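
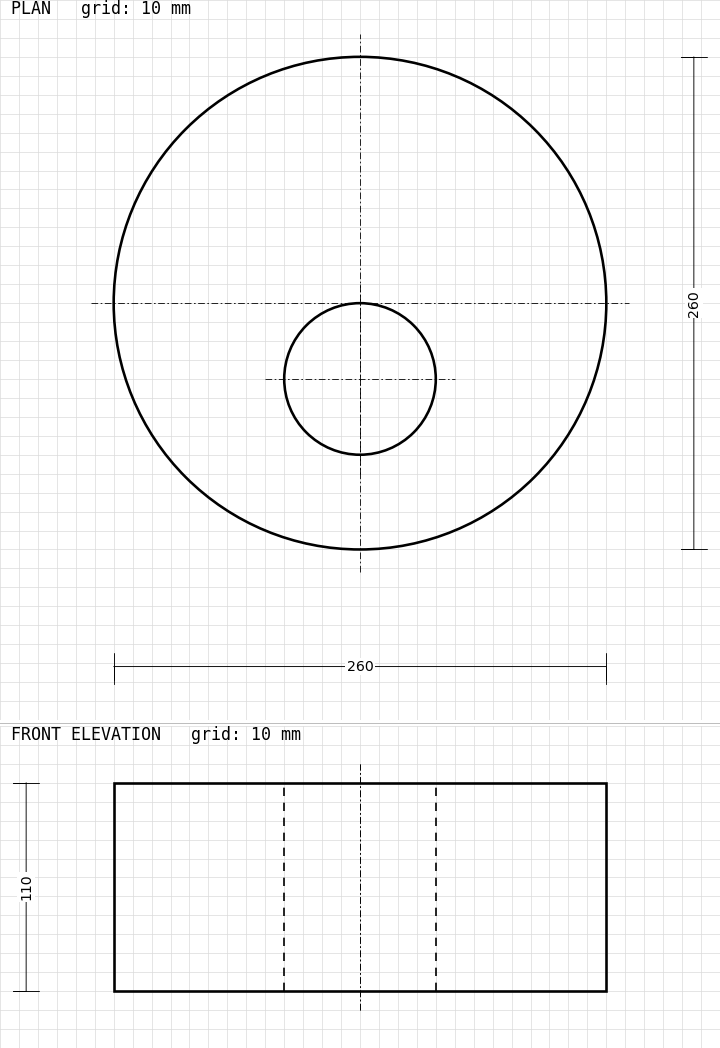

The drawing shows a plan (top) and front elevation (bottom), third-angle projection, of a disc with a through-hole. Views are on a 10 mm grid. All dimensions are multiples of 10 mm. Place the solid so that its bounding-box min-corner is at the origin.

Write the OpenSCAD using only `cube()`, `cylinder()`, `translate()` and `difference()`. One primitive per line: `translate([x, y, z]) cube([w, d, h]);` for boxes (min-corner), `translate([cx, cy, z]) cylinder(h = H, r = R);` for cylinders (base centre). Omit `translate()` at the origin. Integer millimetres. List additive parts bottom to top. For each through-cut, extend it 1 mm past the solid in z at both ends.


difference() {
  translate([130, 130, 0]) cylinder(h = 110, r = 130);
  translate([130, 90, -1]) cylinder(h = 112, r = 40);
}


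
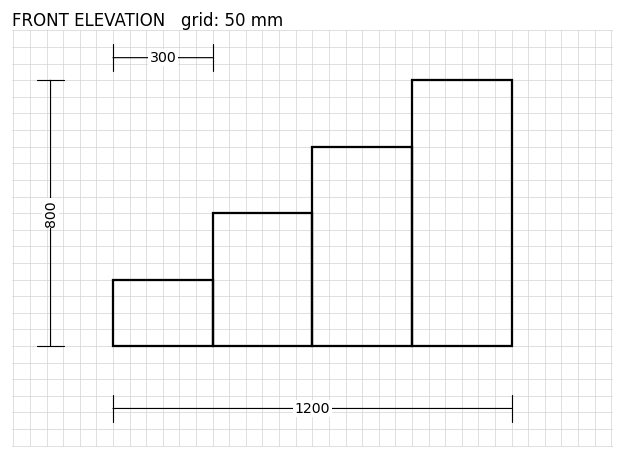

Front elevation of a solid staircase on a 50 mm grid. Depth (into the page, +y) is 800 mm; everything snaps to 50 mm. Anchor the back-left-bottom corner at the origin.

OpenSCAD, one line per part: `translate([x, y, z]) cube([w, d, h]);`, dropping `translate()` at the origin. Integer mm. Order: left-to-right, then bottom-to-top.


cube([300, 800, 200]);
translate([300, 0, 0]) cube([300, 800, 400]);
translate([600, 0, 0]) cube([300, 800, 600]);
translate([900, 0, 0]) cube([300, 800, 800]);


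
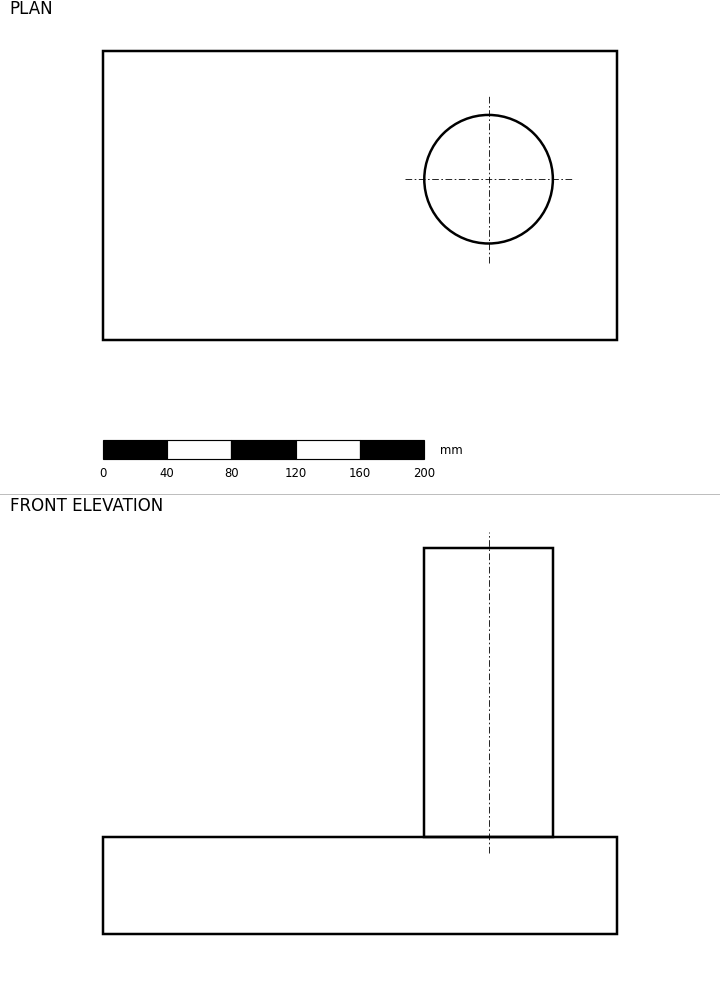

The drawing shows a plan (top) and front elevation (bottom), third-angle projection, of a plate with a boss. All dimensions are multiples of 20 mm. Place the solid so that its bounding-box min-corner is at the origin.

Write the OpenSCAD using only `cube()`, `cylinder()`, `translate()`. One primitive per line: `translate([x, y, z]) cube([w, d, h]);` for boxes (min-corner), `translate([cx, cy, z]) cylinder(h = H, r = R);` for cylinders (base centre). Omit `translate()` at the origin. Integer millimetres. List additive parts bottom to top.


cube([320, 180, 60]);
translate([240, 100, 60]) cylinder(h = 180, r = 40);


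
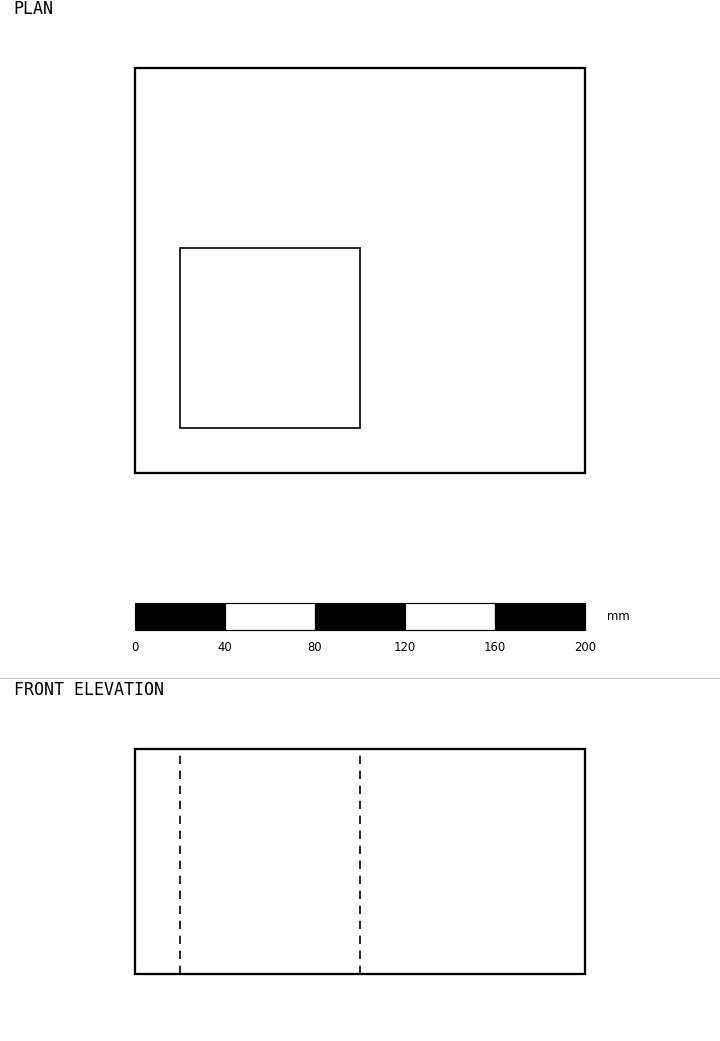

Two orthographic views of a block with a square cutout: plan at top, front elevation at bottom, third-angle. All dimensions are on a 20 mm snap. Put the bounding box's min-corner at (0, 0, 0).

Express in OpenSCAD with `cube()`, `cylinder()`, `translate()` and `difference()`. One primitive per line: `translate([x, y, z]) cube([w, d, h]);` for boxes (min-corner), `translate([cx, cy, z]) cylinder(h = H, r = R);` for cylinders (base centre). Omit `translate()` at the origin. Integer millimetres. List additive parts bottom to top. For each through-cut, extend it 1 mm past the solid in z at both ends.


difference() {
  cube([200, 180, 100]);
  translate([20, 20, -1]) cube([80, 80, 102]);
}


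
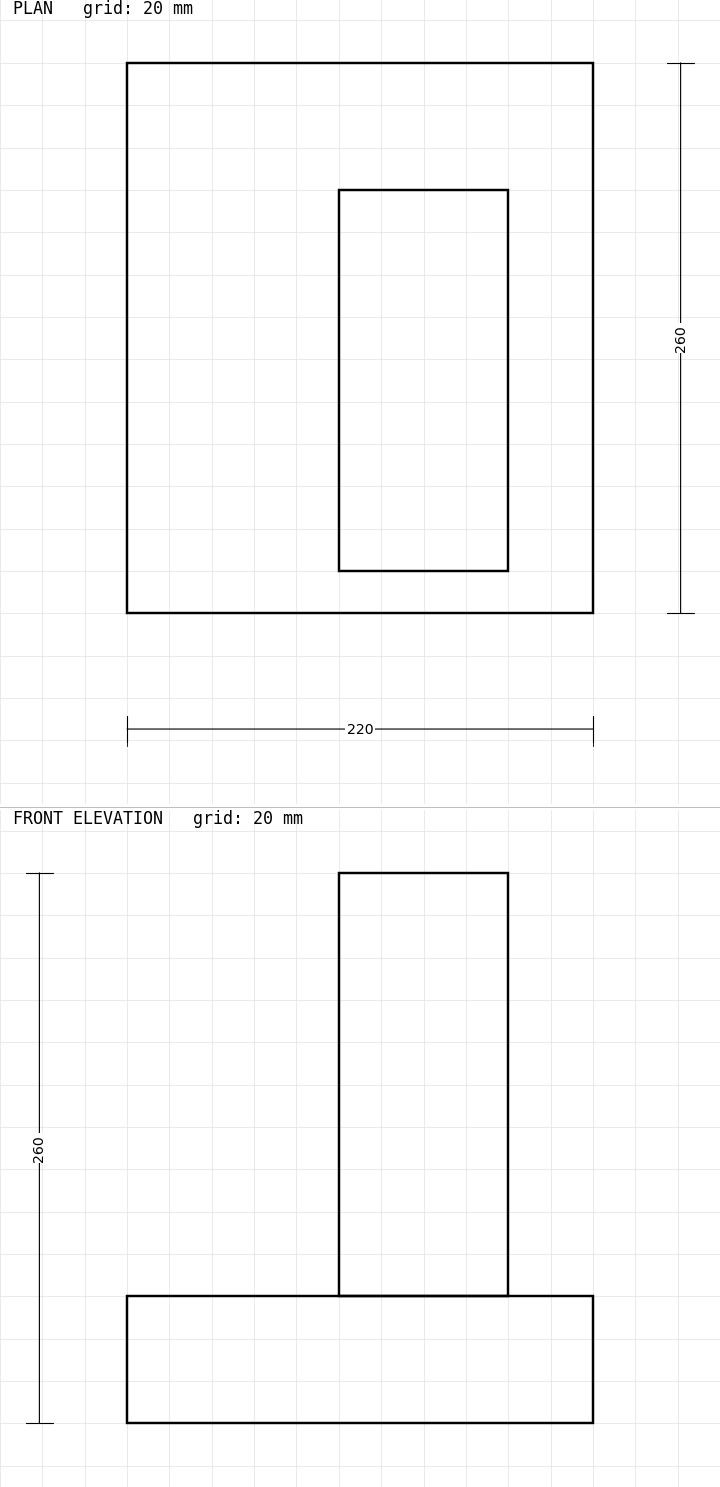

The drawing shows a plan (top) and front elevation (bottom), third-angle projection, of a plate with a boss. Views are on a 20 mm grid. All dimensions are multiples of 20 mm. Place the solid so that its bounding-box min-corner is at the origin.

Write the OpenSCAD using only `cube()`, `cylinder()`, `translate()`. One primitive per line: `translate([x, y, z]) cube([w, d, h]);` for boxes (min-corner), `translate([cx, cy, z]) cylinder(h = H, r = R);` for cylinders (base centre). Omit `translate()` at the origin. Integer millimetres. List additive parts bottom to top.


cube([220, 260, 60]);
translate([100, 20, 60]) cube([80, 180, 200]);


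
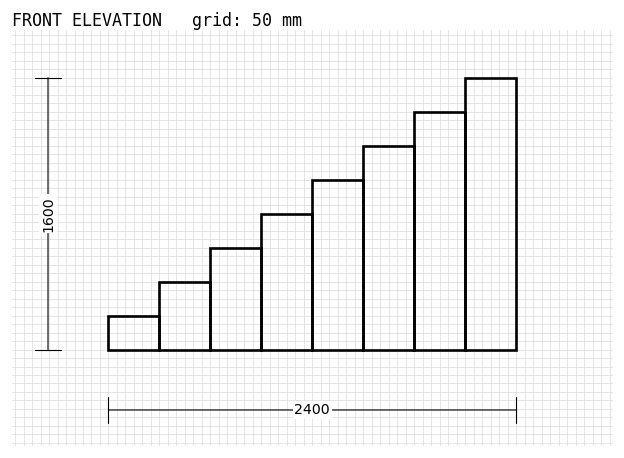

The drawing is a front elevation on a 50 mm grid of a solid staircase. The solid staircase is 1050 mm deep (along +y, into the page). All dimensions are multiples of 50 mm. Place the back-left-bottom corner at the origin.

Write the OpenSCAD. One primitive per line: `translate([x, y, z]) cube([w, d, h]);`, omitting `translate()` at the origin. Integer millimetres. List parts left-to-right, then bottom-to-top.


cube([300, 1050, 200]);
translate([300, 0, 0]) cube([300, 1050, 400]);
translate([600, 0, 0]) cube([300, 1050, 600]);
translate([900, 0, 0]) cube([300, 1050, 800]);
translate([1200, 0, 0]) cube([300, 1050, 1000]);
translate([1500, 0, 0]) cube([300, 1050, 1200]);
translate([1800, 0, 0]) cube([300, 1050, 1400]);
translate([2100, 0, 0]) cube([300, 1050, 1600]);


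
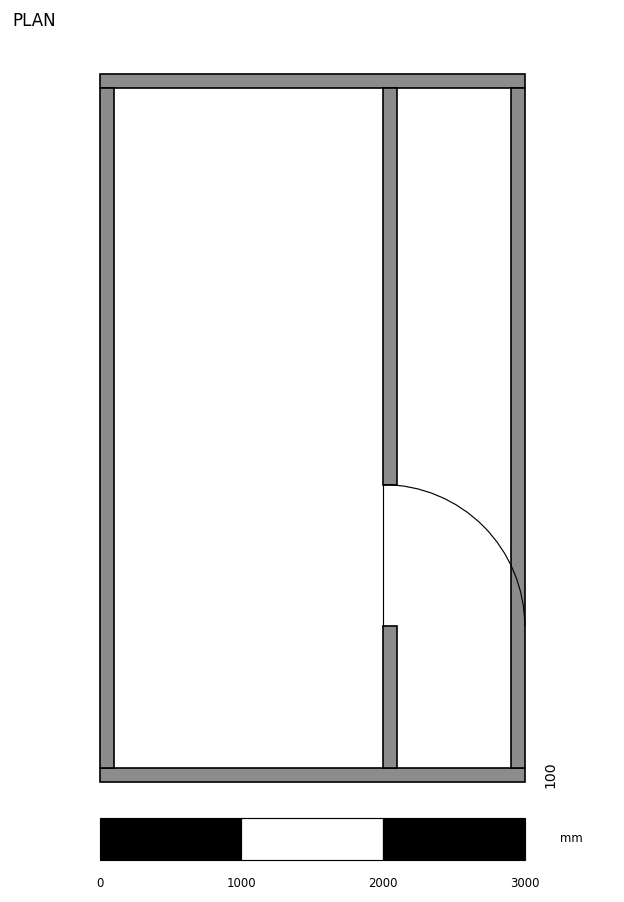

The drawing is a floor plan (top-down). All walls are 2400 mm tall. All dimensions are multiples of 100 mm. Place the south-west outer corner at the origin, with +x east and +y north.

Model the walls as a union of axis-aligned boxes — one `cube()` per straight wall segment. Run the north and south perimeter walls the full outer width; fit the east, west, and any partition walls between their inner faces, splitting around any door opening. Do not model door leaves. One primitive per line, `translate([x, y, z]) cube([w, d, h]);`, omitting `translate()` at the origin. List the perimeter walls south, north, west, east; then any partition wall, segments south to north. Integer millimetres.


cube([3000, 100, 2400]);
translate([0, 4900, 0]) cube([3000, 100, 2400]);
translate([0, 100, 0]) cube([100, 4800, 2400]);
translate([2900, 100, 0]) cube([100, 4800, 2400]);
translate([2000, 100, 0]) cube([100, 1000, 2400]);
translate([2000, 2100, 0]) cube([100, 2800, 2400]);


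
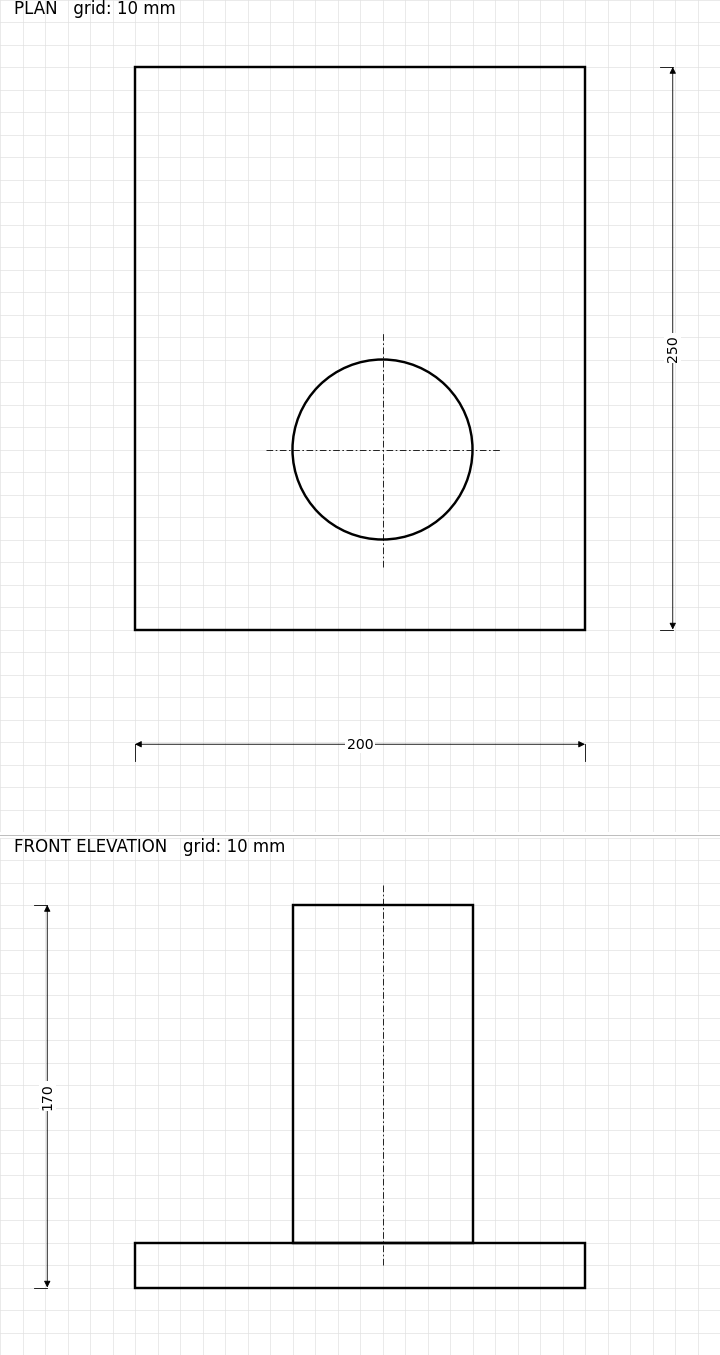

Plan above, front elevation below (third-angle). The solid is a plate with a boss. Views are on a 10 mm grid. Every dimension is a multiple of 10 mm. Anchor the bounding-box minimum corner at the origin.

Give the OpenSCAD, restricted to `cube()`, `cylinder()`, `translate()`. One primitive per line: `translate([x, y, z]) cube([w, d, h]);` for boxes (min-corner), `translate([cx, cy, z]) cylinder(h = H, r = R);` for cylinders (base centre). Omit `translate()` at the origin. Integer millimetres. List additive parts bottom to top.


cube([200, 250, 20]);
translate([110, 80, 20]) cylinder(h = 150, r = 40);


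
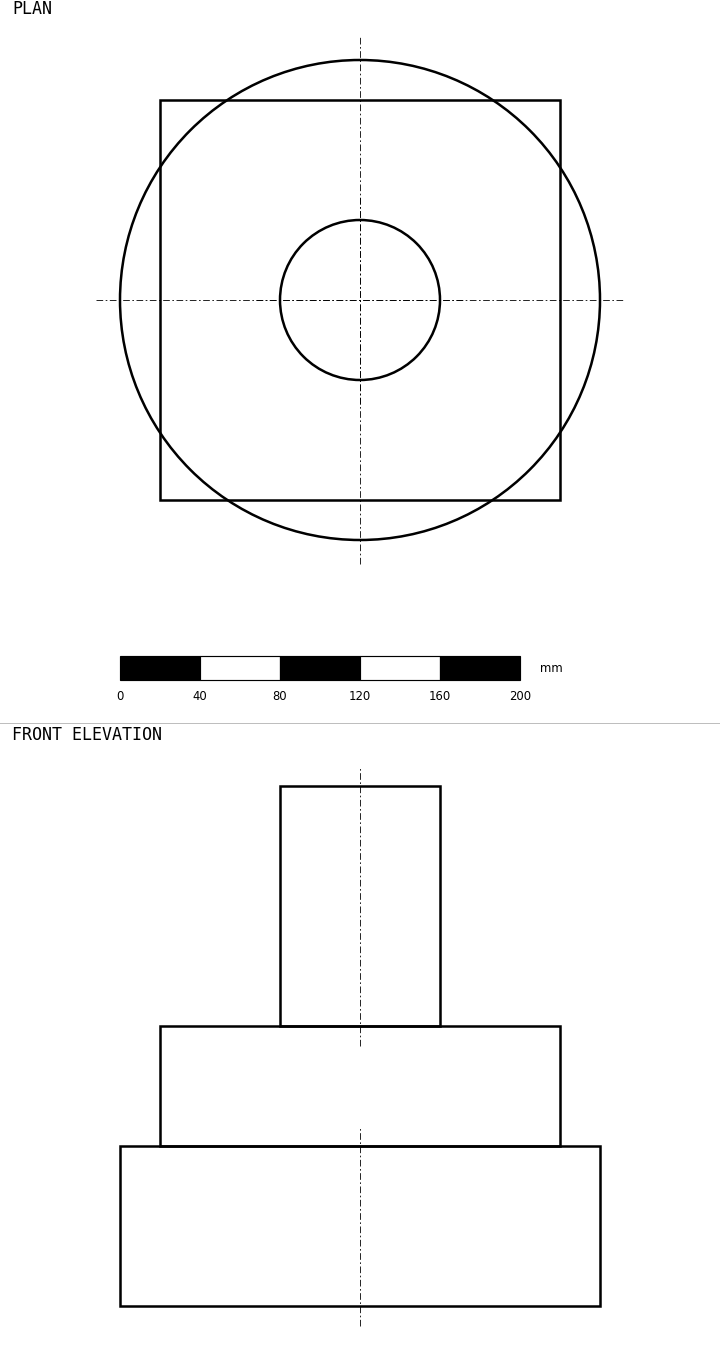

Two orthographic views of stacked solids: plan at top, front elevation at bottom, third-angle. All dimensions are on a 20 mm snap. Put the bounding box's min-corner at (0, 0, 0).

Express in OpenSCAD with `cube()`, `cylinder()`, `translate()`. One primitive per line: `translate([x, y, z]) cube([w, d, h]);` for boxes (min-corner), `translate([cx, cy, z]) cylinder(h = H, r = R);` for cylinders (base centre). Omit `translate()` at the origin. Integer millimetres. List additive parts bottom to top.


translate([120, 120, 0]) cylinder(h = 80, r = 120);
translate([20, 20, 80]) cube([200, 200, 60]);
translate([120, 120, 140]) cylinder(h = 120, r = 40);


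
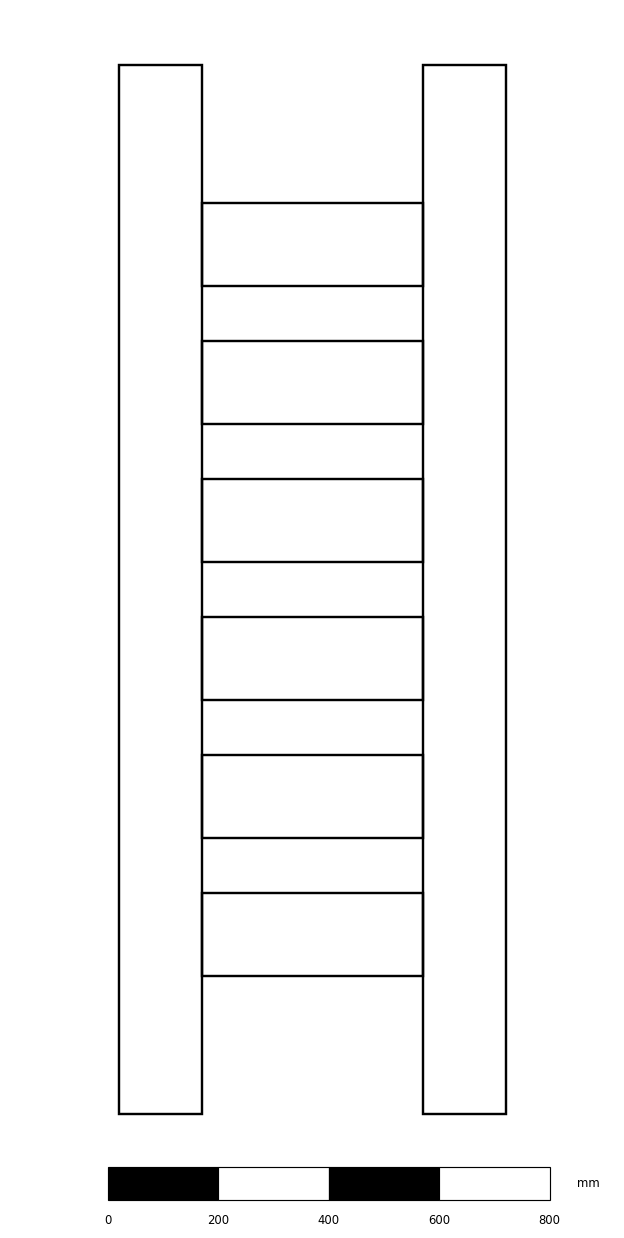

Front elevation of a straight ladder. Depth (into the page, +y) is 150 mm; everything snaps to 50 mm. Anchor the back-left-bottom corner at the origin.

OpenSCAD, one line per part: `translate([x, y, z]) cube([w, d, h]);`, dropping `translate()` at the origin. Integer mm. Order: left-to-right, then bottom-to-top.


cube([150, 150, 1900]);
translate([150, 0, 250]) cube([400, 150, 150]);
translate([150, 0, 500]) cube([400, 150, 150]);
translate([150, 0, 750]) cube([400, 150, 150]);
translate([150, 0, 1000]) cube([400, 150, 150]);
translate([150, 0, 1250]) cube([400, 150, 150]);
translate([150, 0, 1500]) cube([400, 150, 150]);
translate([550, 0, 0]) cube([150, 150, 1900]);


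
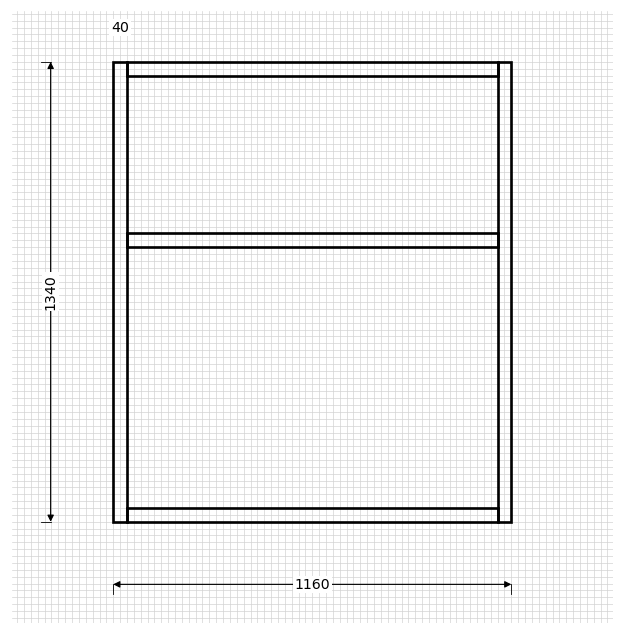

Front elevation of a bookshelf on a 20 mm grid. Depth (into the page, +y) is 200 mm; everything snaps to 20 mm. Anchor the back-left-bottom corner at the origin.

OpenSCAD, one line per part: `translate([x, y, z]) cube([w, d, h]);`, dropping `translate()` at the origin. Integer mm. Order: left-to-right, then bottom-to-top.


cube([40, 200, 1340]);
translate([40, 0, 0]) cube([1080, 200, 40]);
translate([40, 0, 800]) cube([1080, 200, 40]);
translate([40, 0, 1300]) cube([1080, 200, 40]);
translate([1120, 0, 0]) cube([40, 200, 1340]);


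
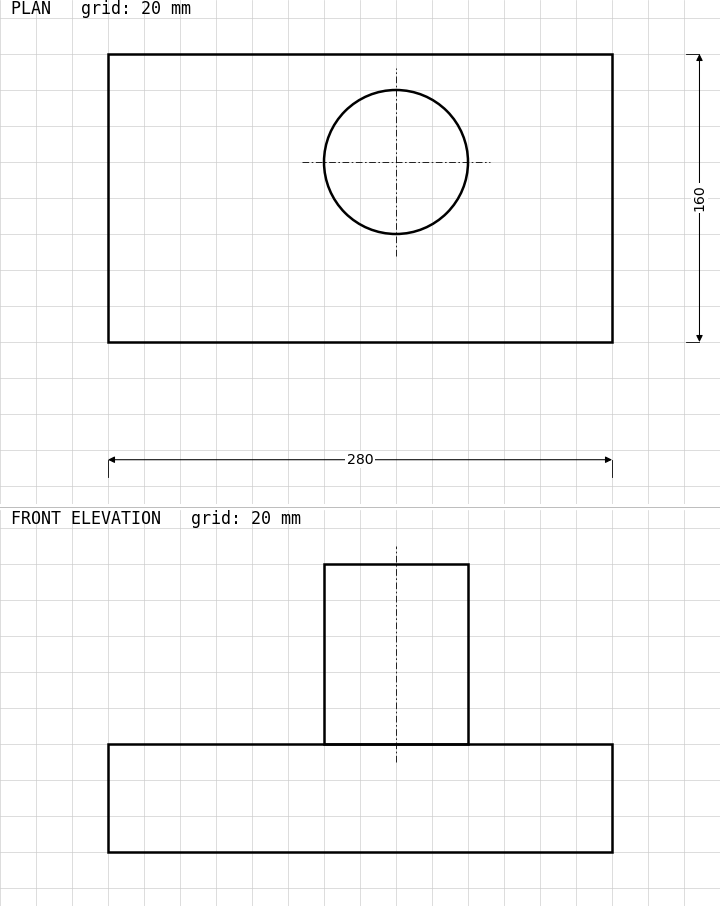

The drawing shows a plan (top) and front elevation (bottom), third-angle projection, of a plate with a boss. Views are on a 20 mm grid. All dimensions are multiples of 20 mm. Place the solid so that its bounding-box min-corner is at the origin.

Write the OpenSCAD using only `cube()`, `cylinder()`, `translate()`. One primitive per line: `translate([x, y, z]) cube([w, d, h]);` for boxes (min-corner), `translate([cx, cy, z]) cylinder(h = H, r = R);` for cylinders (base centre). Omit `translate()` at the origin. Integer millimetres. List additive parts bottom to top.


cube([280, 160, 60]);
translate([160, 100, 60]) cylinder(h = 100, r = 40);


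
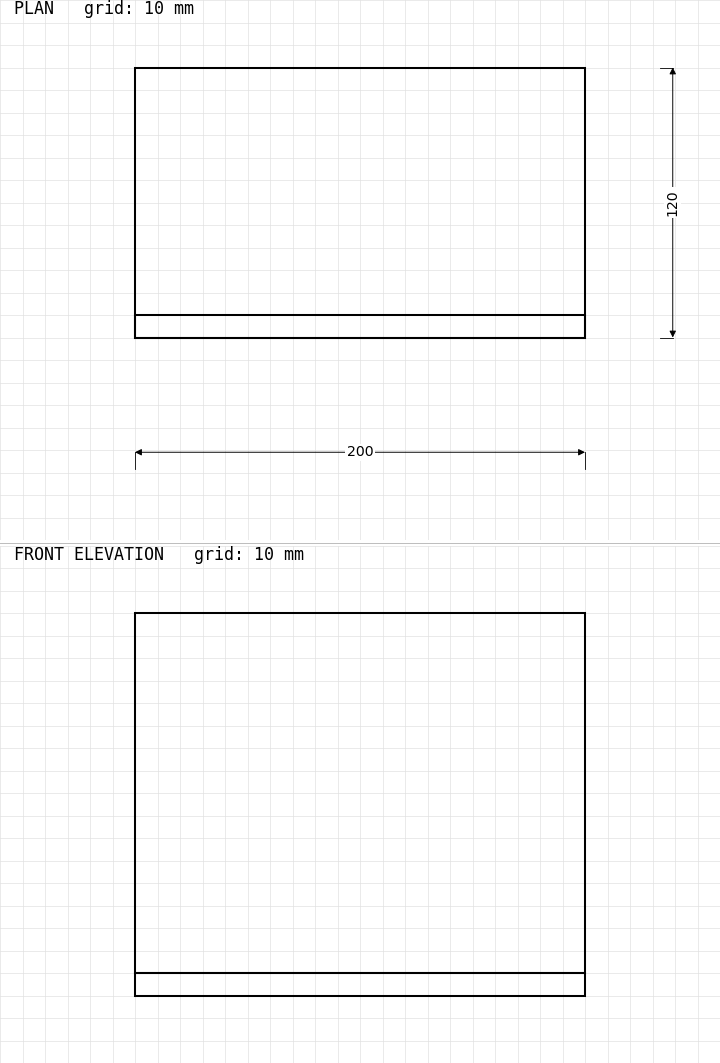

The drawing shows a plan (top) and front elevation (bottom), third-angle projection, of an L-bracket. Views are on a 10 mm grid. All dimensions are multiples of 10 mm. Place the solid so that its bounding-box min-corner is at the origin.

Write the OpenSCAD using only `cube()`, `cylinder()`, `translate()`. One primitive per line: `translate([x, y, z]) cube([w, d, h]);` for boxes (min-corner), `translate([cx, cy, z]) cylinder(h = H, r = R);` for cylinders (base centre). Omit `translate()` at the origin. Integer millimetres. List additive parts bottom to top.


cube([200, 120, 10]);
translate([0, 0, 10]) cube([200, 10, 160]);


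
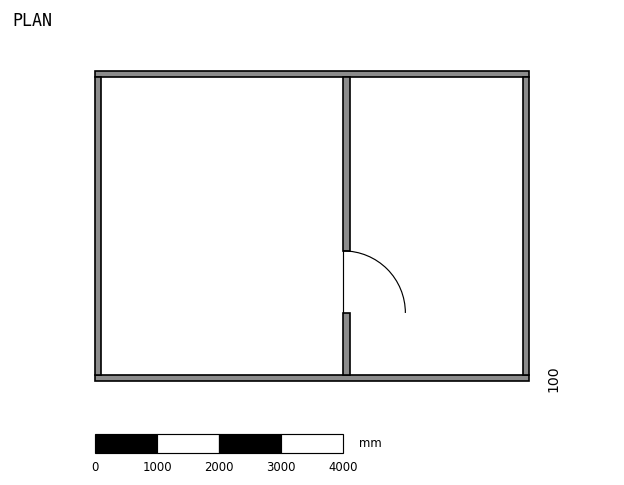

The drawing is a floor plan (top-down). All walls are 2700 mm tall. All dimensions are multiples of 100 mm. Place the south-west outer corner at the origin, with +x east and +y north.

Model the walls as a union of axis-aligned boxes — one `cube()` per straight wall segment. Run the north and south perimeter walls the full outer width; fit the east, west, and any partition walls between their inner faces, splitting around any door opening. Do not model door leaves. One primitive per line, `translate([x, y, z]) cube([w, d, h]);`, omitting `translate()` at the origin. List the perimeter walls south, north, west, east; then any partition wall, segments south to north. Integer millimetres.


cube([7000, 100, 2700]);
translate([0, 4900, 0]) cube([7000, 100, 2700]);
translate([0, 100, 0]) cube([100, 4800, 2700]);
translate([6900, 100, 0]) cube([100, 4800, 2700]);
translate([4000, 100, 0]) cube([100, 1000, 2700]);
translate([4000, 2100, 0]) cube([100, 2800, 2700]);


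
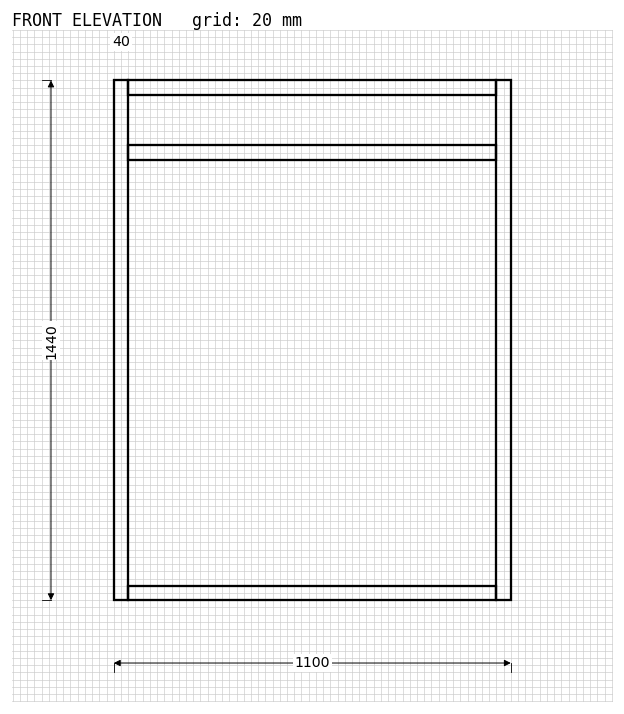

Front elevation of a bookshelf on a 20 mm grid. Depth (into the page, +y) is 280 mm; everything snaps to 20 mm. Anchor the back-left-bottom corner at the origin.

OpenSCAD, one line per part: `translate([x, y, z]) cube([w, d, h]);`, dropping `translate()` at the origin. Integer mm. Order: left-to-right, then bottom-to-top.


cube([40, 280, 1440]);
translate([40, 0, 0]) cube([1020, 280, 40]);
translate([40, 0, 1220]) cube([1020, 280, 40]);
translate([40, 0, 1400]) cube([1020, 280, 40]);
translate([1060, 0, 0]) cube([40, 280, 1440]);


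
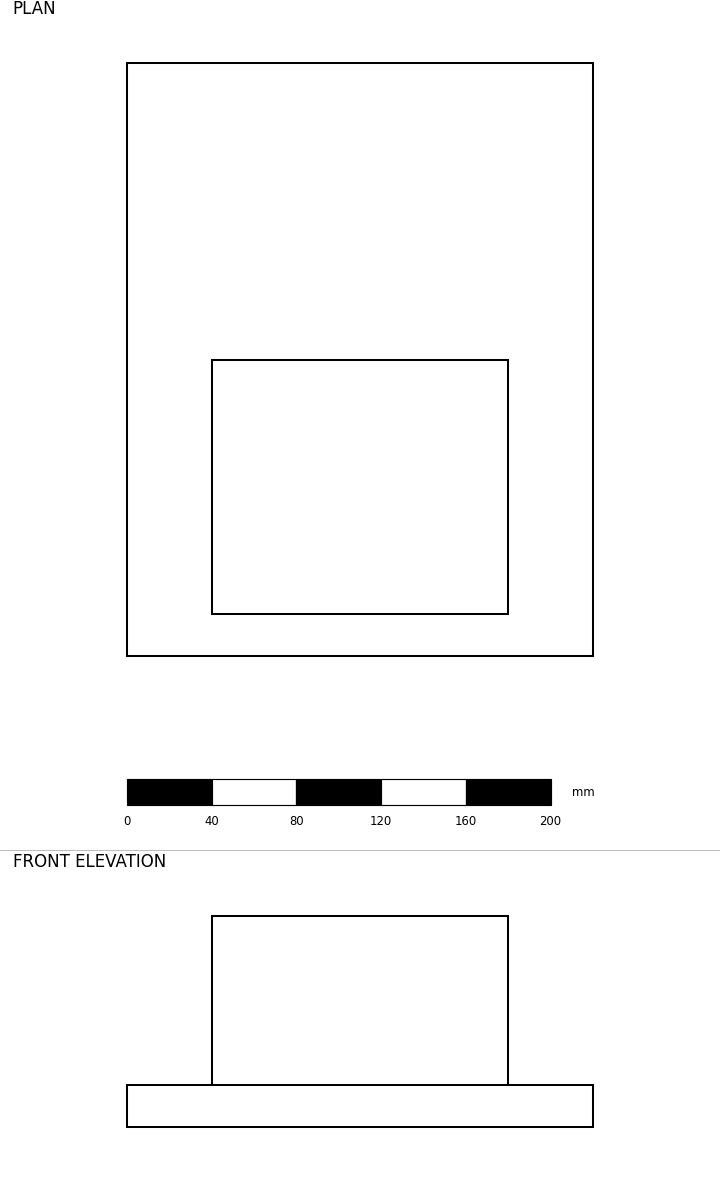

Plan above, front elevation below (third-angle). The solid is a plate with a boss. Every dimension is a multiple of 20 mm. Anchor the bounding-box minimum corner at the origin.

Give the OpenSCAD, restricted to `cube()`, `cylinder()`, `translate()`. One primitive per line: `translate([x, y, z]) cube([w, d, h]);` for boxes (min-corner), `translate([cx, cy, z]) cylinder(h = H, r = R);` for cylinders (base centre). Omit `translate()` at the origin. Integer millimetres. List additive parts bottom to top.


cube([220, 280, 20]);
translate([40, 20, 20]) cube([140, 120, 80]);


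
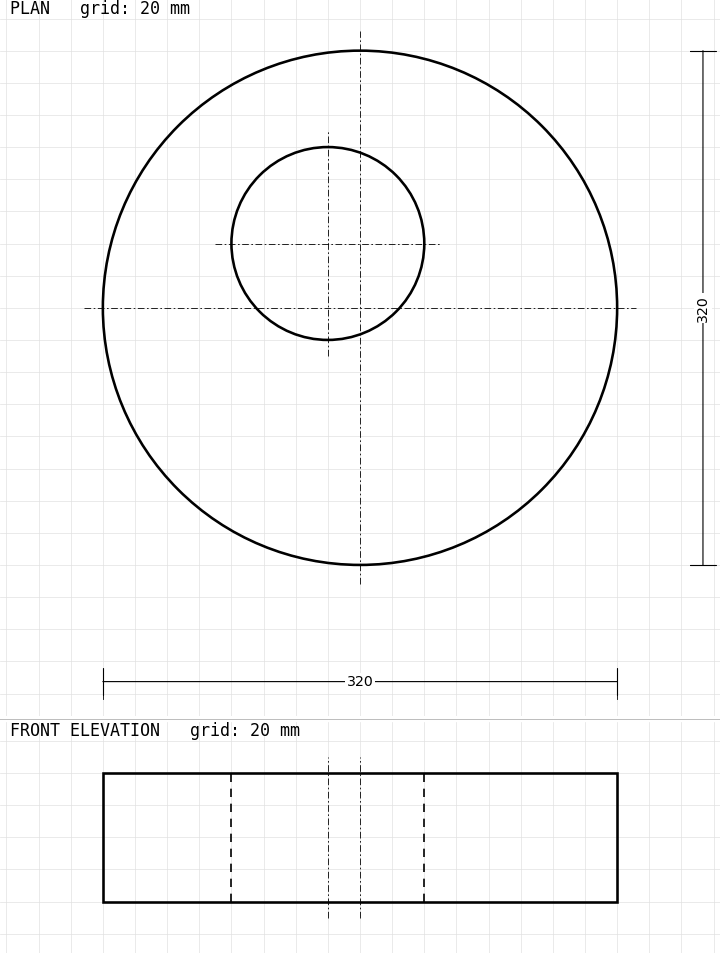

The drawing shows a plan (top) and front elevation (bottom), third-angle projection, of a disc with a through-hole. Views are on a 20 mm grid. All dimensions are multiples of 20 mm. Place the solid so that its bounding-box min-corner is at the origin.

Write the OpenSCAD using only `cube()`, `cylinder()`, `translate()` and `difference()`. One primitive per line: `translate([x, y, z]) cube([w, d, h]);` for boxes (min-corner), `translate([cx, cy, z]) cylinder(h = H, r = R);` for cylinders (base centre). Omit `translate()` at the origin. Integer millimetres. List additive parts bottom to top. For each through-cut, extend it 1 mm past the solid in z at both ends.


difference() {
  translate([160, 160, 0]) cylinder(h = 80, r = 160);
  translate([140, 200, -1]) cylinder(h = 82, r = 60);
}


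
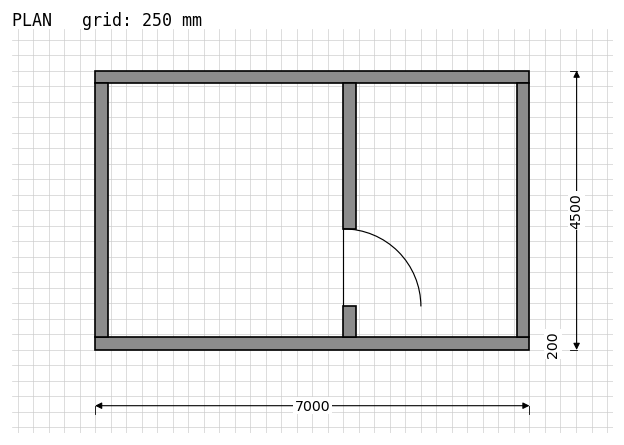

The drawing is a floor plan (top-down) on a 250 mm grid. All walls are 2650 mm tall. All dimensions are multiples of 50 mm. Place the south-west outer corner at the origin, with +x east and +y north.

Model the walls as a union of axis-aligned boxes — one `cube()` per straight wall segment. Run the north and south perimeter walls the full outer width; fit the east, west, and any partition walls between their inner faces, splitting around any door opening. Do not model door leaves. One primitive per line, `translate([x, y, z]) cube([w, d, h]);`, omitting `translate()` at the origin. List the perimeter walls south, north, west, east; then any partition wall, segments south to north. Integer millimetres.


cube([7000, 200, 2650]);
translate([0, 4300, 0]) cube([7000, 200, 2650]);
translate([0, 200, 0]) cube([200, 4100, 2650]);
translate([6800, 200, 0]) cube([200, 4100, 2650]);
translate([4000, 200, 0]) cube([200, 500, 2650]);
translate([4000, 1950, 0]) cube([200, 2350, 2650]);


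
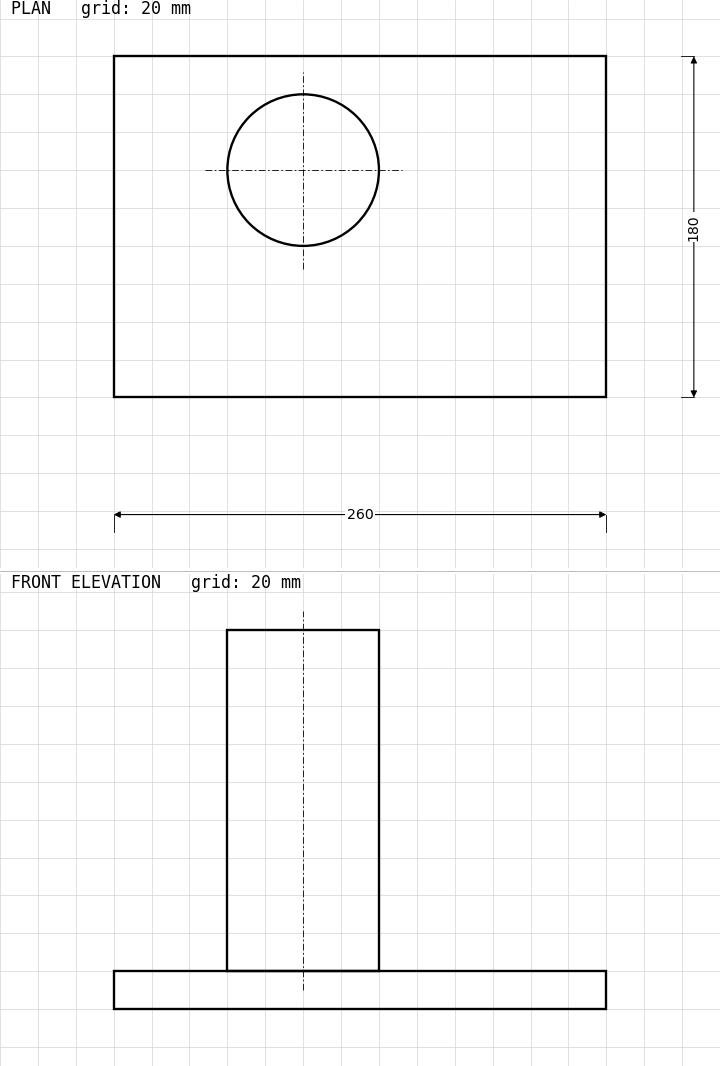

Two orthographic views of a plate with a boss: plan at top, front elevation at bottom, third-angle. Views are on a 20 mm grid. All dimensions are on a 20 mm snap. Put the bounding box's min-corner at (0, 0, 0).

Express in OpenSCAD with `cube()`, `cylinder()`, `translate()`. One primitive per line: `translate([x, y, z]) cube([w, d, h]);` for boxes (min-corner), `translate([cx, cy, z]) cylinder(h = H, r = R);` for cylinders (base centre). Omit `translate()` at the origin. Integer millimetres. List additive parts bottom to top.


cube([260, 180, 20]);
translate([100, 120, 20]) cylinder(h = 180, r = 40);


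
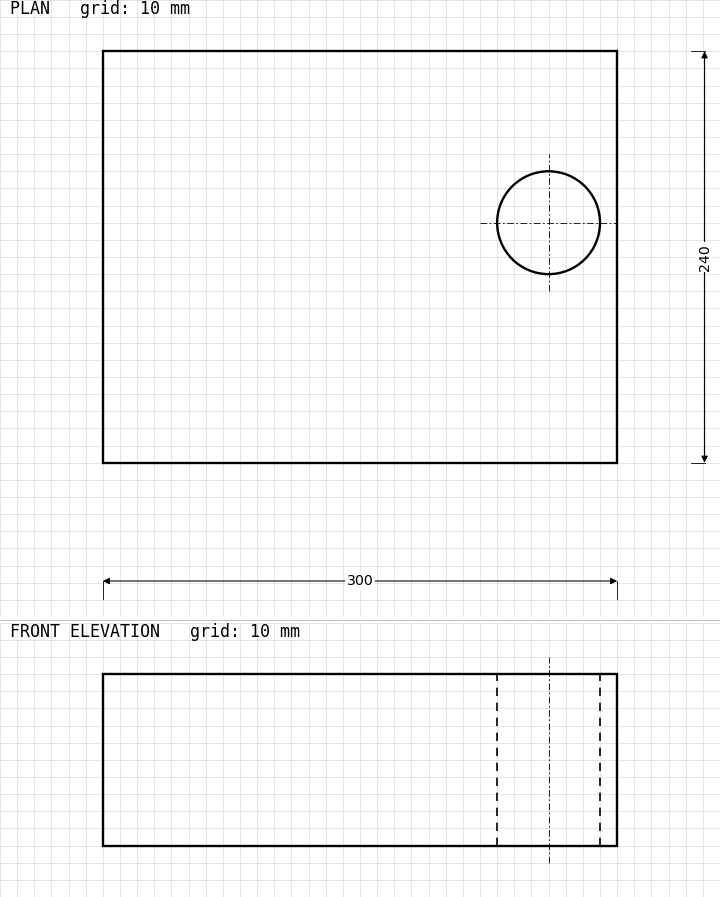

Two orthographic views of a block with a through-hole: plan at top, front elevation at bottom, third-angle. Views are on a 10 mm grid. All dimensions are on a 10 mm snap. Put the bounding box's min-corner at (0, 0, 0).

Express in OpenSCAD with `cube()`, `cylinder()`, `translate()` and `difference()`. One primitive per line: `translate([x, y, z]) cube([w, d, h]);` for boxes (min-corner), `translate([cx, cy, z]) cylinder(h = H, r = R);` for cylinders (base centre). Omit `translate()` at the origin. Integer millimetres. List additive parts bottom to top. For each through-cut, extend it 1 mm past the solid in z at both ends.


difference() {
  cube([300, 240, 100]);
  translate([260, 140, -1]) cylinder(h = 102, r = 30);
}


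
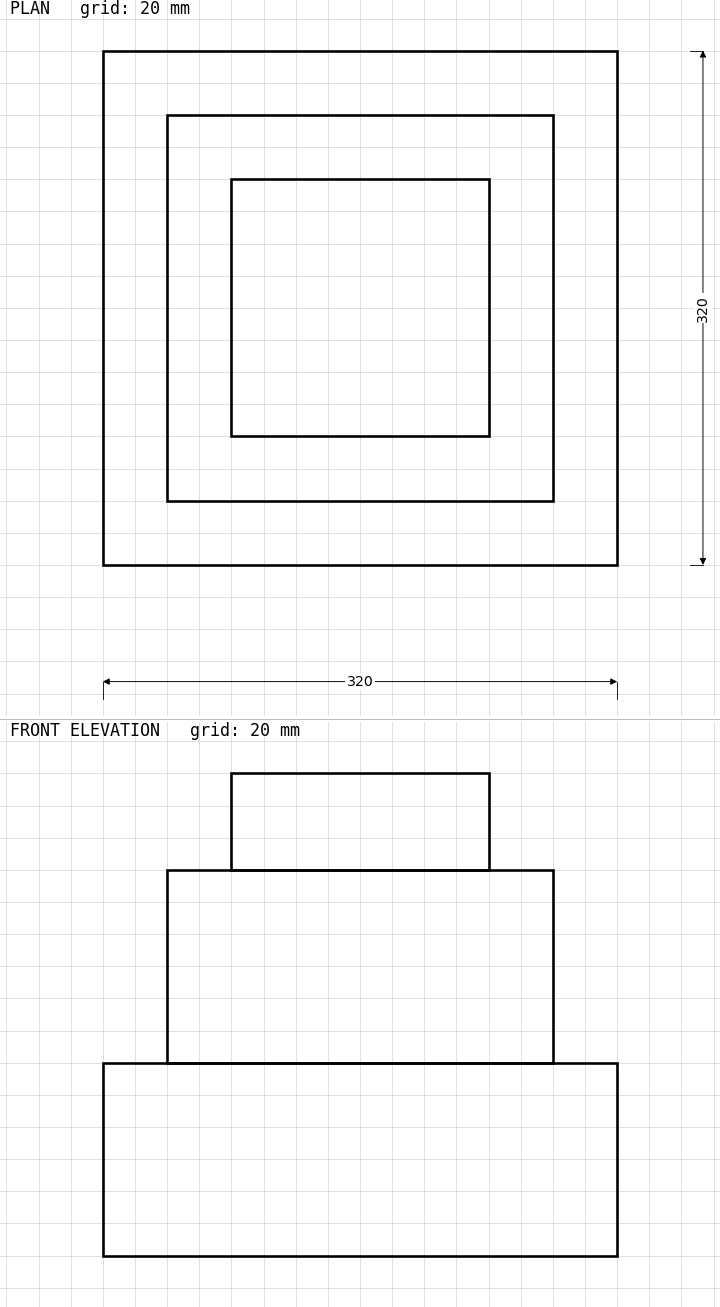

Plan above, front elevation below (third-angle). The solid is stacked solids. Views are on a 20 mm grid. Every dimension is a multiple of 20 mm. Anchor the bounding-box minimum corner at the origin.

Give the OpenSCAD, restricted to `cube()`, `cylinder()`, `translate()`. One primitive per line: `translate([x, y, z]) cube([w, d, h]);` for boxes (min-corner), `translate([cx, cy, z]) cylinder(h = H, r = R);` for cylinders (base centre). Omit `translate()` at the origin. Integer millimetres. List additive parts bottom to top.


cube([320, 320, 120]);
translate([40, 40, 120]) cube([240, 240, 120]);
translate([80, 80, 240]) cube([160, 160, 60]);


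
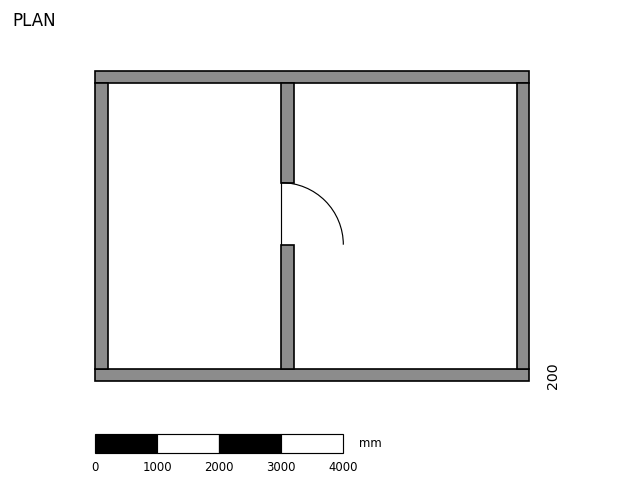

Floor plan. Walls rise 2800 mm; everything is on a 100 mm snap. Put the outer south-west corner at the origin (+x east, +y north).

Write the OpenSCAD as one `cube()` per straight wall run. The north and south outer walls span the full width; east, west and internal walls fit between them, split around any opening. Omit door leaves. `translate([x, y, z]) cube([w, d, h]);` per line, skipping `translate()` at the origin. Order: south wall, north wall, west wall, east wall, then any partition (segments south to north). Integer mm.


cube([7000, 200, 2800]);
translate([0, 4800, 0]) cube([7000, 200, 2800]);
translate([0, 200, 0]) cube([200, 4600, 2800]);
translate([6800, 200, 0]) cube([200, 4600, 2800]);
translate([3000, 200, 0]) cube([200, 2000, 2800]);
translate([3000, 3200, 0]) cube([200, 1600, 2800]);


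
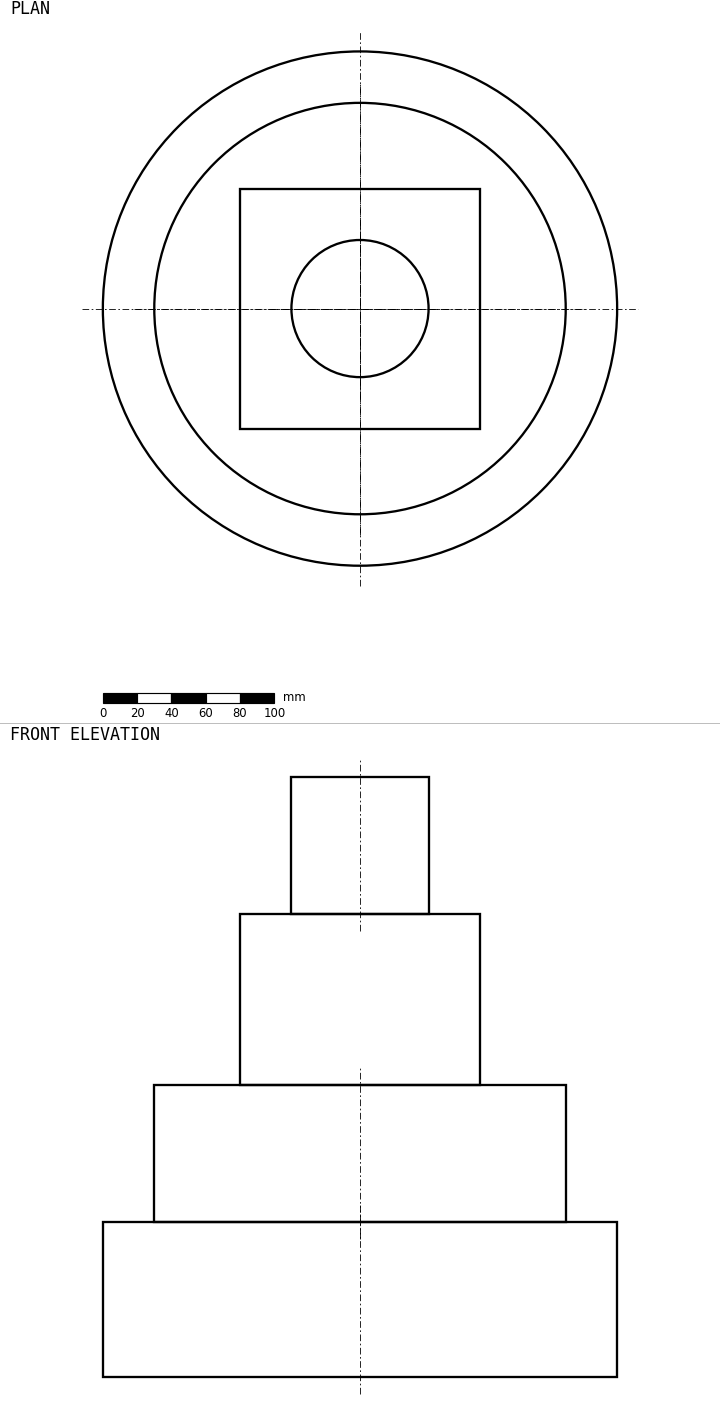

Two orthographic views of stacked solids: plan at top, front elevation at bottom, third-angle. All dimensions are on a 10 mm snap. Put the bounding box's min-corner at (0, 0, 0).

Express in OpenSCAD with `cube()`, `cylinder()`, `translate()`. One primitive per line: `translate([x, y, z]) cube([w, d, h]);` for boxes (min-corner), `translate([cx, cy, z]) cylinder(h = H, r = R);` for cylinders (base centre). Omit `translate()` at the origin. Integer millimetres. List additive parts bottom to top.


translate([150, 150, 0]) cylinder(h = 90, r = 150);
translate([150, 150, 90]) cylinder(h = 80, r = 120);
translate([80, 80, 170]) cube([140, 140, 100]);
translate([150, 150, 270]) cylinder(h = 80, r = 40);


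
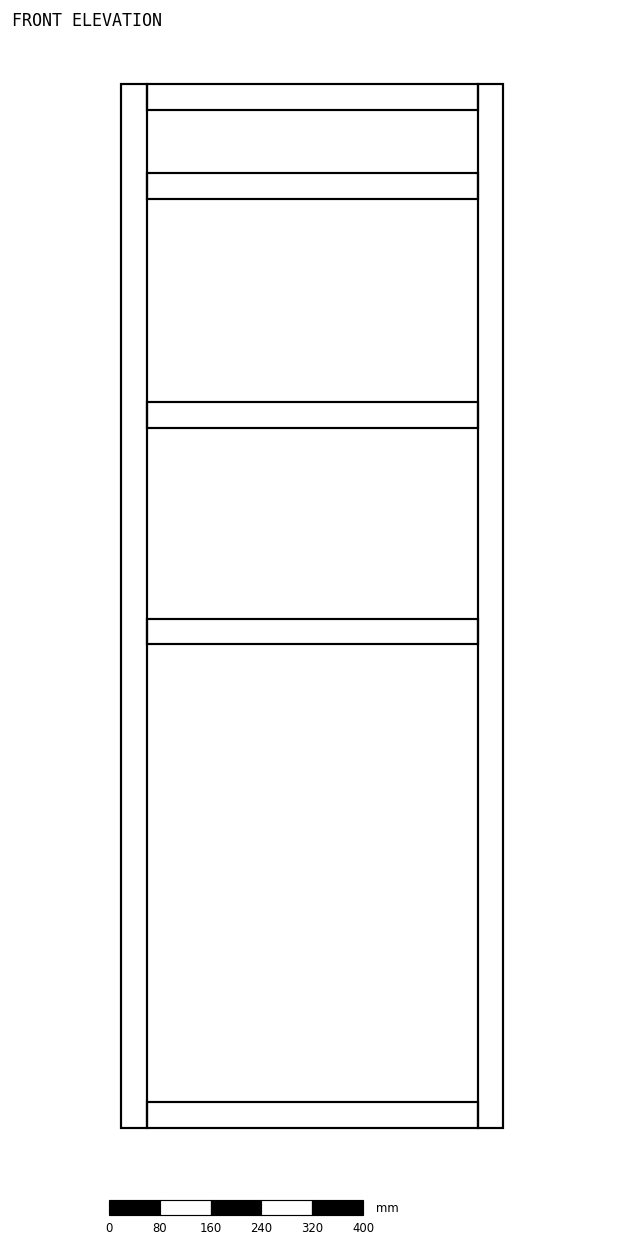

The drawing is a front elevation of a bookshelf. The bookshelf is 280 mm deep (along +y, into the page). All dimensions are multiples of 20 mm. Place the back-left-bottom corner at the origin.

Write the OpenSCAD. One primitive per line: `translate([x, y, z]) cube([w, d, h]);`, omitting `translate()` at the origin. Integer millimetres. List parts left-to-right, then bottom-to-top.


cube([40, 280, 1640]);
translate([40, 0, 0]) cube([520, 280, 40]);
translate([40, 0, 760]) cube([520, 280, 40]);
translate([40, 0, 1100]) cube([520, 280, 40]);
translate([40, 0, 1460]) cube([520, 280, 40]);
translate([40, 0, 1600]) cube([520, 280, 40]);
translate([560, 0, 0]) cube([40, 280, 1640]);


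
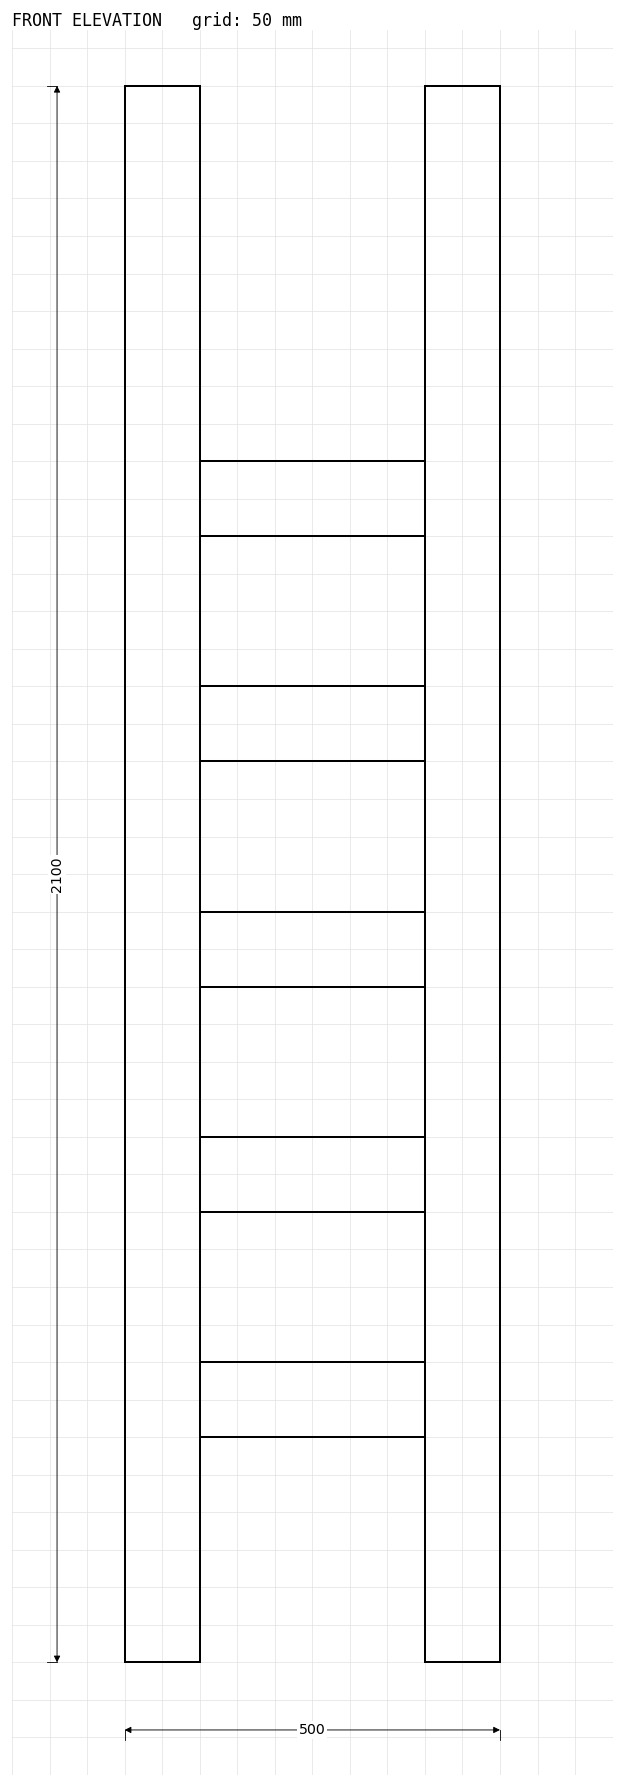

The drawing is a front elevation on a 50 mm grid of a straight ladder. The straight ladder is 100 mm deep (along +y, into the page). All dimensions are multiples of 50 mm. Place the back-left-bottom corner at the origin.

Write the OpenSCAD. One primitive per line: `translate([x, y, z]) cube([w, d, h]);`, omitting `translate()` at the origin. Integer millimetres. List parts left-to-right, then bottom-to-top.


cube([100, 100, 2100]);
translate([100, 0, 300]) cube([300, 100, 100]);
translate([100, 0, 600]) cube([300, 100, 100]);
translate([100, 0, 900]) cube([300, 100, 100]);
translate([100, 0, 1200]) cube([300, 100, 100]);
translate([100, 0, 1500]) cube([300, 100, 100]);
translate([400, 0, 0]) cube([100, 100, 2100]);


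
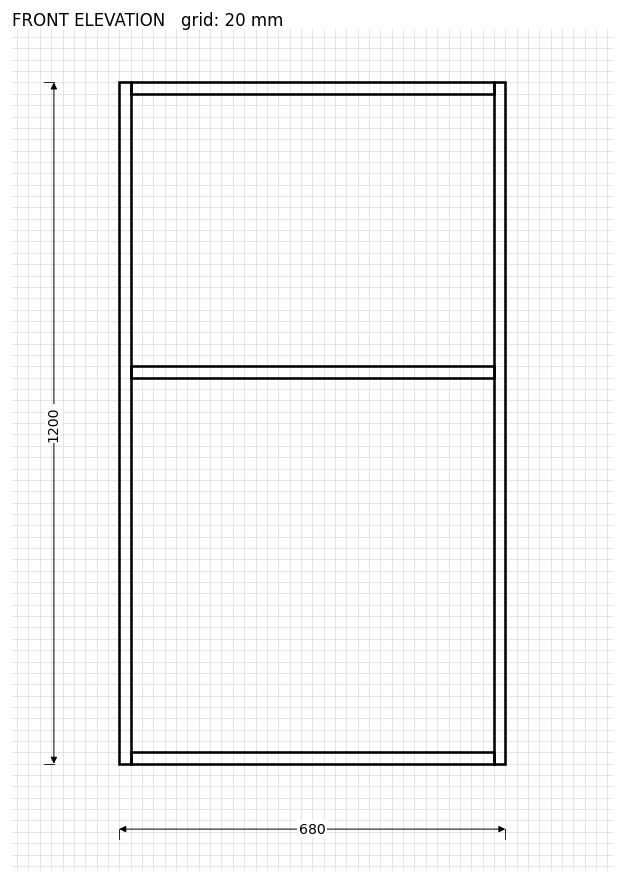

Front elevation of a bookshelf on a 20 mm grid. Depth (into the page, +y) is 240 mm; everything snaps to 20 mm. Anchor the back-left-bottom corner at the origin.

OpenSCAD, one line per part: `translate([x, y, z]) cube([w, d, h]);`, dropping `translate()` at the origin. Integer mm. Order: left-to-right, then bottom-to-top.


cube([20, 240, 1200]);
translate([20, 0, 0]) cube([640, 240, 20]);
translate([20, 0, 680]) cube([640, 240, 20]);
translate([20, 0, 1180]) cube([640, 240, 20]);
translate([660, 0, 0]) cube([20, 240, 1200]);


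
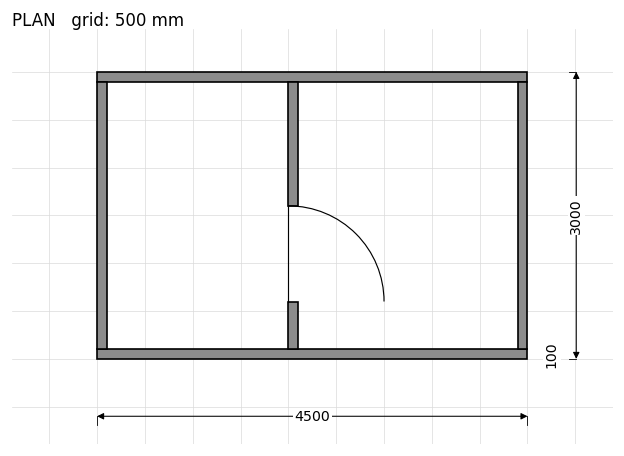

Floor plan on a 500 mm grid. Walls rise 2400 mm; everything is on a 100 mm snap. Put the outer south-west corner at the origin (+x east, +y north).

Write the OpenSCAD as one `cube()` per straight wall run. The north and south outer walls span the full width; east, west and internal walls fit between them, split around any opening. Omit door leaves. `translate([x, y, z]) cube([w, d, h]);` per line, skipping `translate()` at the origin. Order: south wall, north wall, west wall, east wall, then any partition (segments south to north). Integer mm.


cube([4500, 100, 2400]);
translate([0, 2900, 0]) cube([4500, 100, 2400]);
translate([0, 100, 0]) cube([100, 2800, 2400]);
translate([4400, 100, 0]) cube([100, 2800, 2400]);
translate([2000, 100, 0]) cube([100, 500, 2400]);
translate([2000, 1600, 0]) cube([100, 1300, 2400]);


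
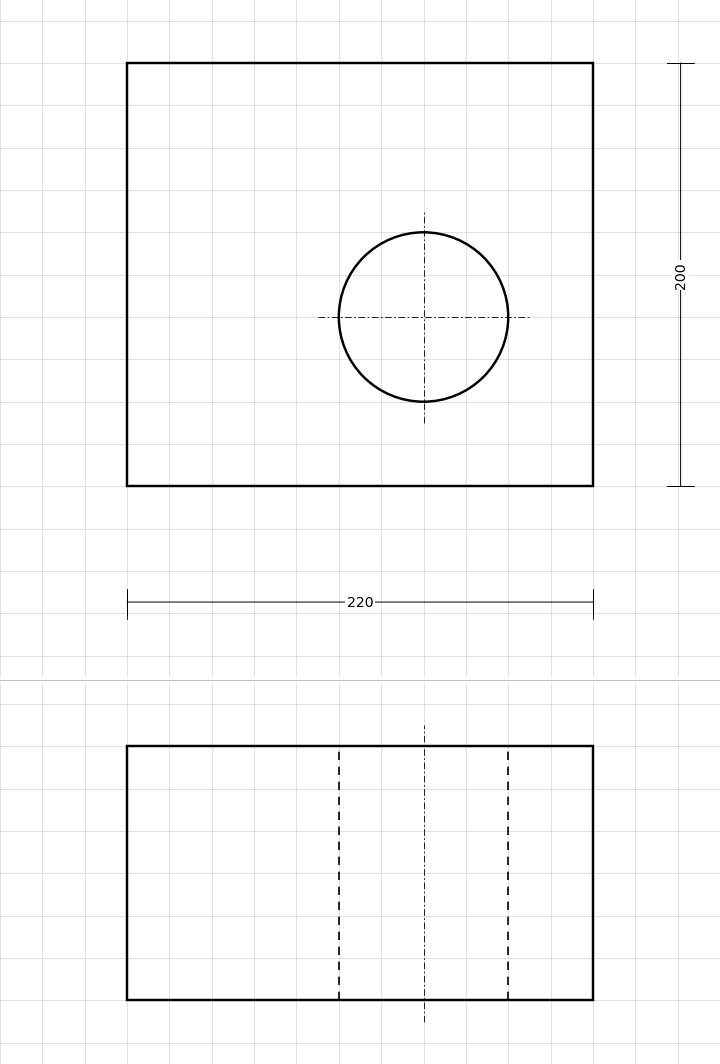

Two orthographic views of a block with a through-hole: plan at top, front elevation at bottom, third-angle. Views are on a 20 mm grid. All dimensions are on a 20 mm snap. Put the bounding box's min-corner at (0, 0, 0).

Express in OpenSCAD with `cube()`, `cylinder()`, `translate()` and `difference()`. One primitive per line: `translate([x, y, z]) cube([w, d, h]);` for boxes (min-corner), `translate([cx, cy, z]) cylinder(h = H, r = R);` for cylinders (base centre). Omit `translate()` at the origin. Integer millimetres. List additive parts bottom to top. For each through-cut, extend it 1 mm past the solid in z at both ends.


difference() {
  cube([220, 200, 120]);
  translate([140, 80, -1]) cylinder(h = 122, r = 40);
}


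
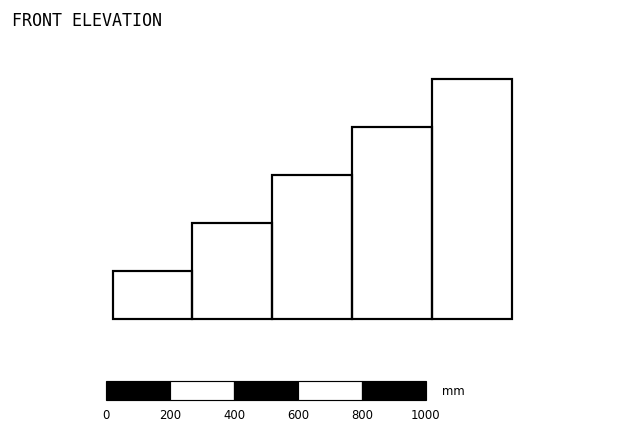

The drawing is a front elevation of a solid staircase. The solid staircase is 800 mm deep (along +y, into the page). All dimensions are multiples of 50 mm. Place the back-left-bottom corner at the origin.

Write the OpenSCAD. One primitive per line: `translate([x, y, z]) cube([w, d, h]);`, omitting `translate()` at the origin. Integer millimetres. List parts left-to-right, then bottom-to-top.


cube([250, 800, 150]);
translate([250, 0, 0]) cube([250, 800, 300]);
translate([500, 0, 0]) cube([250, 800, 450]);
translate([750, 0, 0]) cube([250, 800, 600]);
translate([1000, 0, 0]) cube([250, 800, 750]);


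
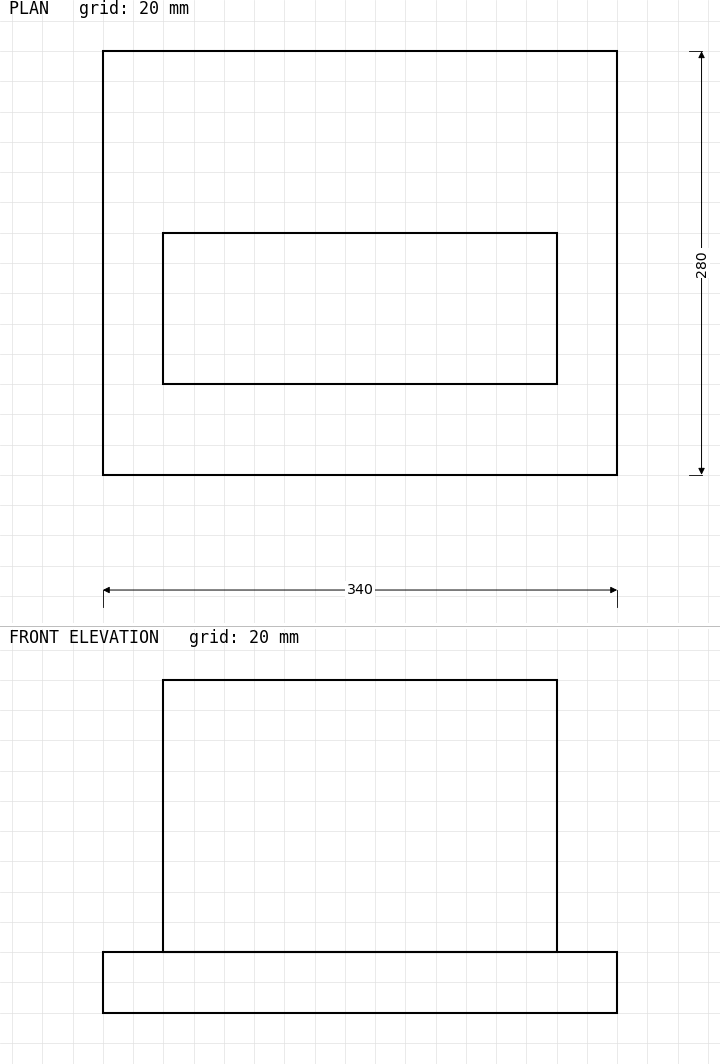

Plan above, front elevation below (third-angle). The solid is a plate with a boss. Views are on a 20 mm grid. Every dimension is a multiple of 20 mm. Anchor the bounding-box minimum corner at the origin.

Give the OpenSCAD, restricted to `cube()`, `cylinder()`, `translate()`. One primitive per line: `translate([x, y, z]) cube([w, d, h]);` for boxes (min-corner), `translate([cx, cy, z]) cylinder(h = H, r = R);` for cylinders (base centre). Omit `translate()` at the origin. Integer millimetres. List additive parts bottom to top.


cube([340, 280, 40]);
translate([40, 60, 40]) cube([260, 100, 180]);


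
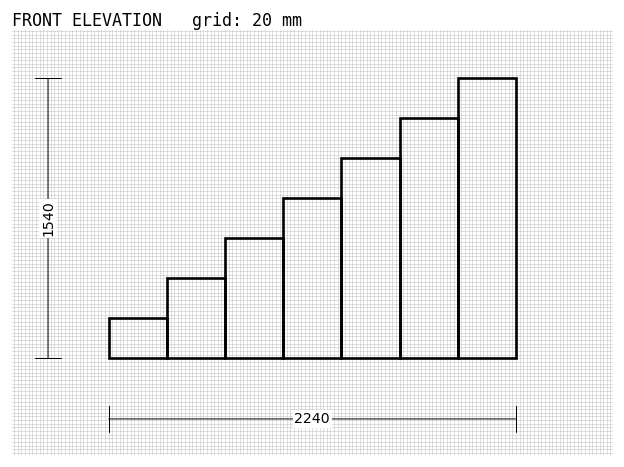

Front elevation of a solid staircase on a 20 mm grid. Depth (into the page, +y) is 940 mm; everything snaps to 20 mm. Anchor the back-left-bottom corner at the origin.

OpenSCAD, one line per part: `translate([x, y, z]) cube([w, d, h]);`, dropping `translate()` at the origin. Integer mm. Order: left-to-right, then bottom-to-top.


cube([320, 940, 220]);
translate([320, 0, 0]) cube([320, 940, 440]);
translate([640, 0, 0]) cube([320, 940, 660]);
translate([960, 0, 0]) cube([320, 940, 880]);
translate([1280, 0, 0]) cube([320, 940, 1100]);
translate([1600, 0, 0]) cube([320, 940, 1320]);
translate([1920, 0, 0]) cube([320, 940, 1540]);


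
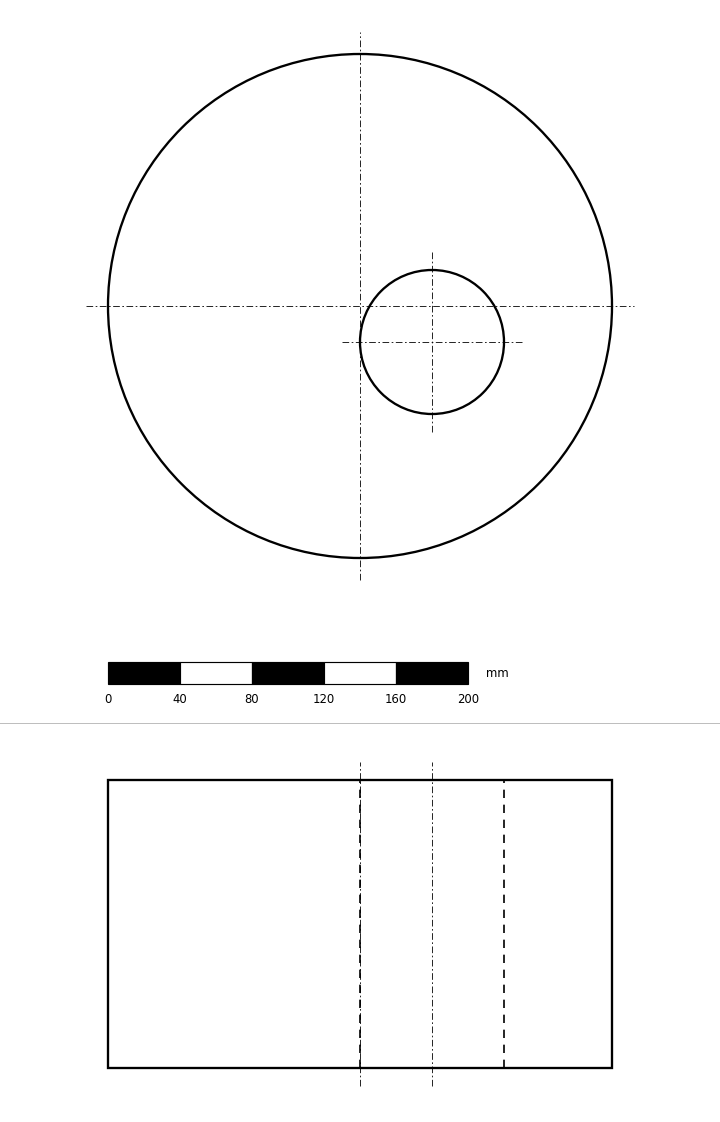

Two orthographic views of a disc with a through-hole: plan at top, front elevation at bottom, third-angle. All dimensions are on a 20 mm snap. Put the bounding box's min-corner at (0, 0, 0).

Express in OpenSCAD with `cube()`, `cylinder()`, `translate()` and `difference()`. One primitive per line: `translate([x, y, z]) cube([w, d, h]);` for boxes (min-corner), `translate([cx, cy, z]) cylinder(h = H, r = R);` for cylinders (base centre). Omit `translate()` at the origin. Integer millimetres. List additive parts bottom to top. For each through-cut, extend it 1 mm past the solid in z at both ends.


difference() {
  translate([140, 140, 0]) cylinder(h = 160, r = 140);
  translate([180, 120, -1]) cylinder(h = 162, r = 40);
}


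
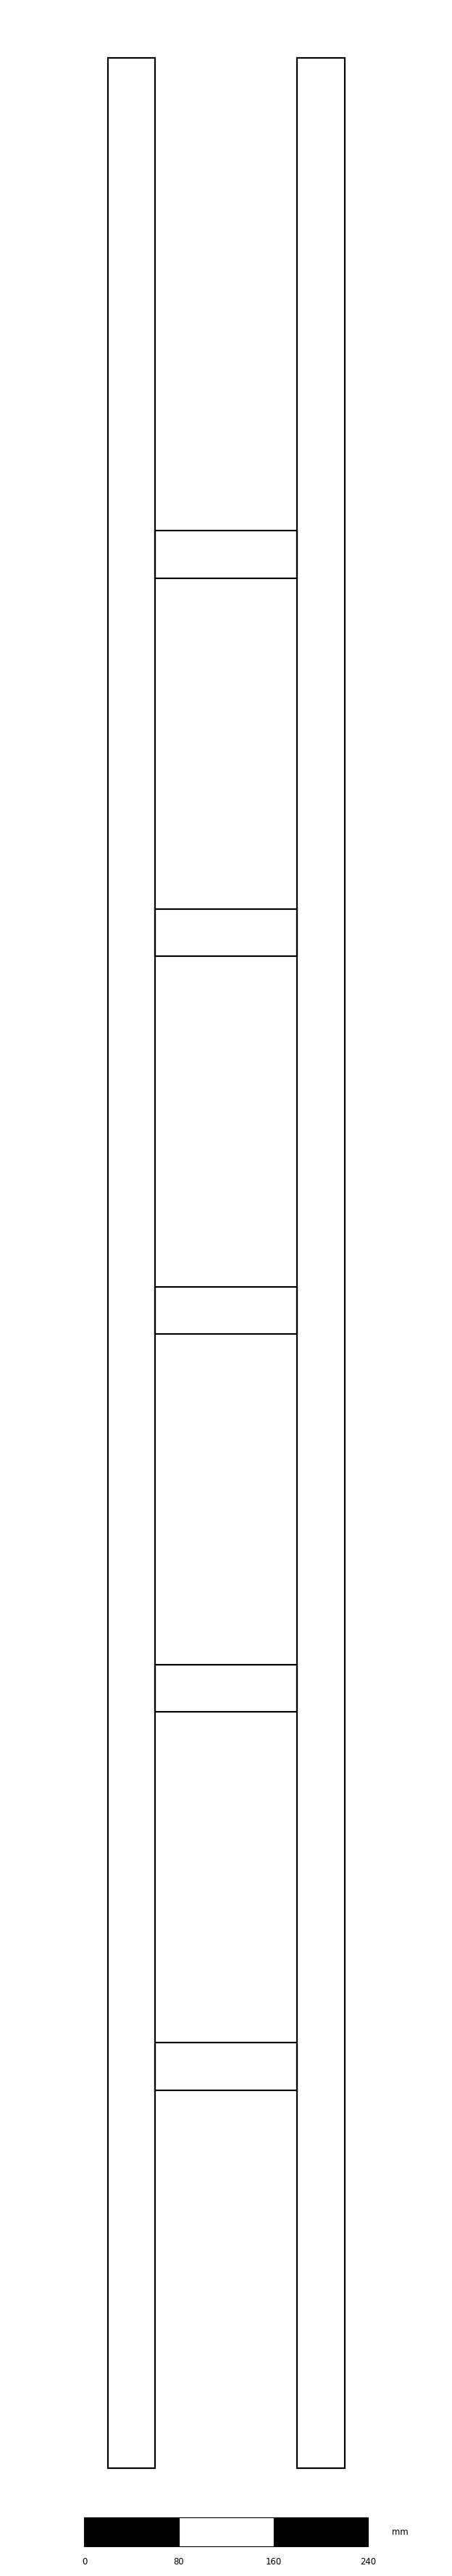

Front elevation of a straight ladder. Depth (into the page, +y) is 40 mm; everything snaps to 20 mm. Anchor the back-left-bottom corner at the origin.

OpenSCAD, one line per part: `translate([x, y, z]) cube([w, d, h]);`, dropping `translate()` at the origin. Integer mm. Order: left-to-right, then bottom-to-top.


cube([40, 40, 2040]);
translate([40, 0, 320]) cube([120, 40, 40]);
translate([40, 0, 640]) cube([120, 40, 40]);
translate([40, 0, 960]) cube([120, 40, 40]);
translate([40, 0, 1280]) cube([120, 40, 40]);
translate([40, 0, 1600]) cube([120, 40, 40]);
translate([160, 0, 0]) cube([40, 40, 2040]);


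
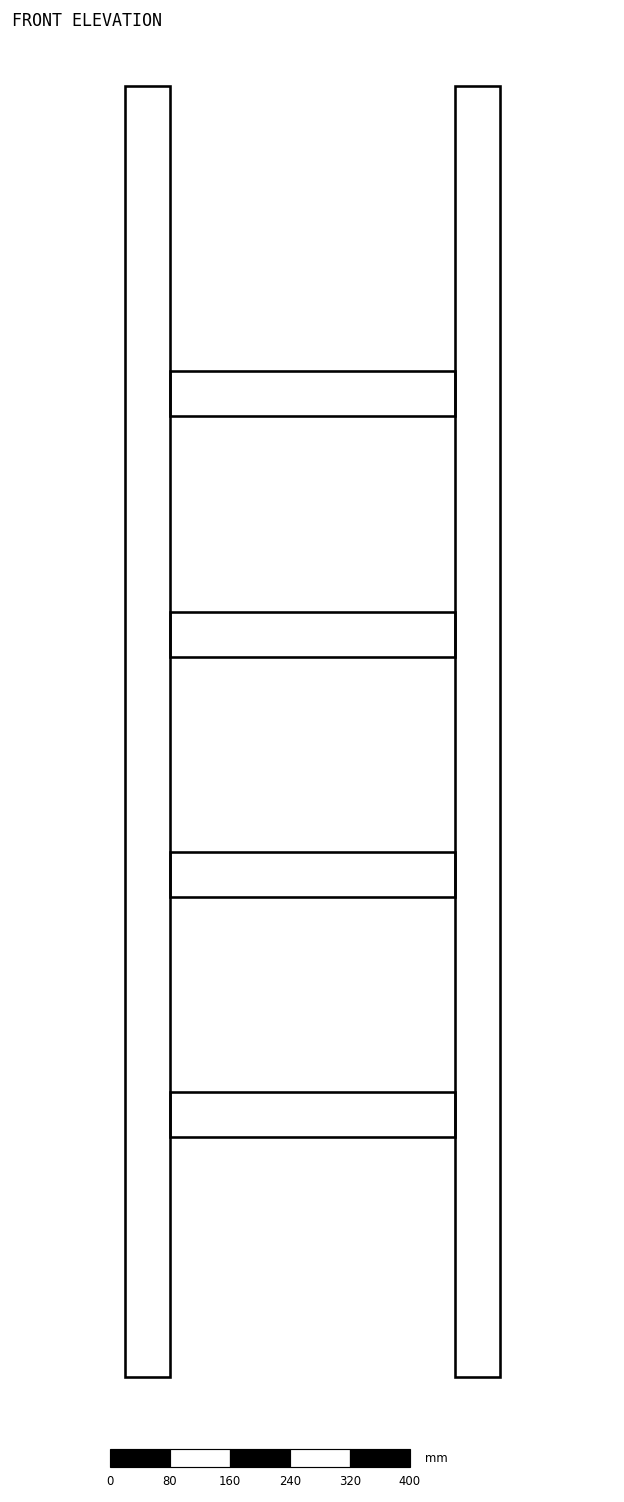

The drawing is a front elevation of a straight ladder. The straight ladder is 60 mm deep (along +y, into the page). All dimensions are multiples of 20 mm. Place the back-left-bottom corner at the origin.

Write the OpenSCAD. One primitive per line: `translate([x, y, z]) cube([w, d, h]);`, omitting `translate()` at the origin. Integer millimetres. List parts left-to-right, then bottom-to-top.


cube([60, 60, 1720]);
translate([60, 0, 320]) cube([380, 60, 60]);
translate([60, 0, 640]) cube([380, 60, 60]);
translate([60, 0, 960]) cube([380, 60, 60]);
translate([60, 0, 1280]) cube([380, 60, 60]);
translate([440, 0, 0]) cube([60, 60, 1720]);
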